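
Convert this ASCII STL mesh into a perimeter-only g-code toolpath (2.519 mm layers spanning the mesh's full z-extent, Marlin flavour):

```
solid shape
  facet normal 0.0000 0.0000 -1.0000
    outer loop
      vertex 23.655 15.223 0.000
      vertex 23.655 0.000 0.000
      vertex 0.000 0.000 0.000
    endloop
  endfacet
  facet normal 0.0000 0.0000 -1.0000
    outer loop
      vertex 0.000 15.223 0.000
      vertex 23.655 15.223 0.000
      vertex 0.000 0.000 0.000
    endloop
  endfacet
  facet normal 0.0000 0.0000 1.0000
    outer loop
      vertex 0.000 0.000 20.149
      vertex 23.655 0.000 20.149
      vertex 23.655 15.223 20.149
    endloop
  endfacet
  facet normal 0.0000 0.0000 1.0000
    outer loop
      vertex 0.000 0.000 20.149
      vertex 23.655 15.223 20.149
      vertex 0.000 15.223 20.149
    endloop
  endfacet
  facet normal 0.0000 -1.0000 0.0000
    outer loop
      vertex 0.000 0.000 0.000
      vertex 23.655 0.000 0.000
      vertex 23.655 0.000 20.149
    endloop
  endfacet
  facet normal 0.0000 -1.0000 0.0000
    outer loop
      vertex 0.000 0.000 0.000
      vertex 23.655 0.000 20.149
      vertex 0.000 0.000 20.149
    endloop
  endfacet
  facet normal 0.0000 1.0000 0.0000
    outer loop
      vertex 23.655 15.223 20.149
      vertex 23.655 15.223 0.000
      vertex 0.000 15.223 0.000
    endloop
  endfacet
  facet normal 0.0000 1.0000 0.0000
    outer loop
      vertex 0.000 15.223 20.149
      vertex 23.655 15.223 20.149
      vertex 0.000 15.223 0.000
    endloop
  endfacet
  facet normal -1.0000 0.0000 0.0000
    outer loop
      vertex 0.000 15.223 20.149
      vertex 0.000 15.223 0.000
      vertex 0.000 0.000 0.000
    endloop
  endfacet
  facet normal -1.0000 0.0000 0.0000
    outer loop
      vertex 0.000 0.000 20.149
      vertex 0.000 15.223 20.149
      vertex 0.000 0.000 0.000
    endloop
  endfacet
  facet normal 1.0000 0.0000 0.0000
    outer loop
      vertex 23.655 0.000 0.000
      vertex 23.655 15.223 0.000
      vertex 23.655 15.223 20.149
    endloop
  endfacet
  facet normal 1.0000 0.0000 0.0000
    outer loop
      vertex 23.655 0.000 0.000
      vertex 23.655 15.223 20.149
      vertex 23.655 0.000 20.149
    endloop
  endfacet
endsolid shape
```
; perimeter-only toolpath
G21 ; units = mm
G90 ; absolute positioning
G28 ; home
; layer 1
G0 Z2.519
G0 X0.000 Y0.000
G1 X23.655 Y0.000
G1 X23.655 Y15.223
G1 X0.000 Y15.223
G1 X0.000 Y0.000
; layer 2
G0 Z5.037
G0 X0.000 Y0.000
G1 X23.655 Y0.000
G1 X23.655 Y15.223
G1 X0.000 Y15.223
G1 X0.000 Y0.000
; layer 3
G0 Z7.556
G0 X0.000 Y0.000
G1 X23.655 Y0.000
G1 X23.655 Y15.223
G1 X0.000 Y15.223
G1 X0.000 Y0.000
; layer 4
G0 Z10.075
G0 X0.000 Y0.000
G1 X23.655 Y0.000
G1 X23.655 Y15.223
G1 X0.000 Y15.223
G1 X0.000 Y0.000
; layer 5
G0 Z12.593
G0 X0.000 Y0.000
G1 X23.655 Y0.000
G1 X23.655 Y15.223
G1 X0.000 Y15.223
G1 X0.000 Y0.000
; layer 6
G0 Z15.112
G0 X0.000 Y0.000
G1 X23.655 Y0.000
G1 X23.655 Y15.223
G1 X0.000 Y15.223
G1 X0.000 Y0.000
; layer 7
G0 Z17.630
G0 X0.000 Y0.000
G1 X23.655 Y0.000
G1 X23.655 Y15.223
G1 X0.000 Y15.223
G1 X0.000 Y0.000
; layer 8
G0 Z20.149
G0 X0.000 Y0.000
G1 X23.655 Y0.000
G1 X23.655 Y15.223
G1 X0.000 Y15.223
G1 X0.000 Y0.000
M2 ; end

The solid is a rectangular box, roughly 23.7 × 15.2 mm footprint and 20.1 mm tall. Slicing at Δz = 2.519 mm — 8 equal slices spanning the solid's height, so layer i sits at z = i·h/8 — gives 8 non-empty perimeters. Each is a 4-segment closed polygon; G0 lifts to the layer z and rapids to the start vertex, then G1 traces the edges.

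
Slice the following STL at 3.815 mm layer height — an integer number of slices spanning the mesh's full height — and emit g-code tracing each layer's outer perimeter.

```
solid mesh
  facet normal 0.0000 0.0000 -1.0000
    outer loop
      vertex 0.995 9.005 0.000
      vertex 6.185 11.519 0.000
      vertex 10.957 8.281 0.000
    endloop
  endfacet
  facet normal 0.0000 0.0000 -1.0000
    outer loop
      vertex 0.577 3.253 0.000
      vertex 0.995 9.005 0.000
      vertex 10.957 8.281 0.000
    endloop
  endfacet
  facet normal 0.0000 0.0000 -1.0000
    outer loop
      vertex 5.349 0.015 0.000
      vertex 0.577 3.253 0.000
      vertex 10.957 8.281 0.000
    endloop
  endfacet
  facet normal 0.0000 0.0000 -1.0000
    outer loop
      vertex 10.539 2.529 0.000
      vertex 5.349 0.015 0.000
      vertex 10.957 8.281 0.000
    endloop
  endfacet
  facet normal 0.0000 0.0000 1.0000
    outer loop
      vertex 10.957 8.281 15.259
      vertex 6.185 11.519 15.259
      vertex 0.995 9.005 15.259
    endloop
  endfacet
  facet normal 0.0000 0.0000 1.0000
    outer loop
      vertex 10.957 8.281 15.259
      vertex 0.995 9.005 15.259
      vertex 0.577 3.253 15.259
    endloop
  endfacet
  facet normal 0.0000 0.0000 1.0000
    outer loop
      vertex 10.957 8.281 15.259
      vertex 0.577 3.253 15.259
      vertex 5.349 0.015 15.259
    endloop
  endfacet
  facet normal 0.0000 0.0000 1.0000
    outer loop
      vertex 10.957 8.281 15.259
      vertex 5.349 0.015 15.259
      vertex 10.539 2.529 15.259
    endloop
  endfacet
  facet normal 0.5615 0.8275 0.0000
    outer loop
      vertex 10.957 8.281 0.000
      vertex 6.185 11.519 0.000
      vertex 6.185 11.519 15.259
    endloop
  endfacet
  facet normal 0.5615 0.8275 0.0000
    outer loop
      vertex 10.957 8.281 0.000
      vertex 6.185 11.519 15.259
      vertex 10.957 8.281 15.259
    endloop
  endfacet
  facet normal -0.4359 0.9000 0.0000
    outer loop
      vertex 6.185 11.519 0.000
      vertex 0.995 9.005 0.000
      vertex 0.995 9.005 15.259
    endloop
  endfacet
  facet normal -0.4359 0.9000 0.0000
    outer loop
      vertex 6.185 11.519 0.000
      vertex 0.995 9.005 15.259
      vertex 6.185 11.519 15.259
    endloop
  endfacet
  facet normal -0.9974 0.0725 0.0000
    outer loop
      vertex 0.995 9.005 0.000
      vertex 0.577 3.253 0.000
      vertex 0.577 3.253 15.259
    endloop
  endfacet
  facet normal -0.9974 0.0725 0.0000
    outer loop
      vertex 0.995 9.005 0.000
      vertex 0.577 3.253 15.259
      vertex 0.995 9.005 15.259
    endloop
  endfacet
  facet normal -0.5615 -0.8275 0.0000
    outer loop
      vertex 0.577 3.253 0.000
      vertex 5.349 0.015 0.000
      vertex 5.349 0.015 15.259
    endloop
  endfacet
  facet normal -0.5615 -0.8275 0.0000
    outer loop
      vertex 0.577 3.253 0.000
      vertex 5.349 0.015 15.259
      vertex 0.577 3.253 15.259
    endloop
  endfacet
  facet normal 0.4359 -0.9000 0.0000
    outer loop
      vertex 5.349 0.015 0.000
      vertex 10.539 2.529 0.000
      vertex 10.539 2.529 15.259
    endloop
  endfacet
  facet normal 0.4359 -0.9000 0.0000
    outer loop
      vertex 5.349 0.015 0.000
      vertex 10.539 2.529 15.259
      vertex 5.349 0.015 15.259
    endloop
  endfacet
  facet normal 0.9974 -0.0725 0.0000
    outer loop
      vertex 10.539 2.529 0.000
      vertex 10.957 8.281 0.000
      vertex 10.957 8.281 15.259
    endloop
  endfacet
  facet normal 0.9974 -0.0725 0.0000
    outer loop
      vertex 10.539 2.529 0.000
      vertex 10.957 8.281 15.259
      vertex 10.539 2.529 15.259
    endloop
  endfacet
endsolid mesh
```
; perimeter-only toolpath
G21 ; units = mm
G90 ; absolute positioning
G28 ; home
; layer 1
G0 Z3.815
G0 X10.957 Y8.281
G1 X6.185 Y11.519
G1 X0.995 Y9.005
G1 X0.577 Y3.253
G1 X5.349 Y0.015
G1 X10.539 Y2.529
G1 X10.957 Y8.281
; layer 2
G0 Z7.630
G0 X10.957 Y8.281
G1 X6.185 Y11.519
G1 X0.995 Y9.005
G1 X0.577 Y3.253
G1 X5.349 Y0.015
G1 X10.539 Y2.529
G1 X10.957 Y8.281
; layer 3
G0 Z11.444
G0 X10.957 Y8.281
G1 X6.185 Y11.519
G1 X0.995 Y9.005
G1 X0.577 Y3.253
G1 X5.349 Y0.015
G1 X10.539 Y2.529
G1 X10.957 Y8.281
; layer 4
G0 Z15.259
G0 X10.957 Y8.281
G1 X6.185 Y11.519
G1 X0.995 Y9.005
G1 X0.577 Y3.253
G1 X5.349 Y0.015
G1 X10.539 Y2.529
G1 X10.957 Y8.281
M2 ; end

The solid is a regular 6-sided prism (a cylinder approximated with 6 flat sides), circumscribed radius ≈ 5.77 mm, height ≈ 15.3 mm. Slicing at Δz = 3.815 mm — 4 equal slices spanning the solid's height, so layer i sits at z = i·h/4 — gives 4 non-empty perimeters. Each is a 6-segment closed polygon; G0 lifts to the layer z and rapids to the start vertex, then G1 traces the edges.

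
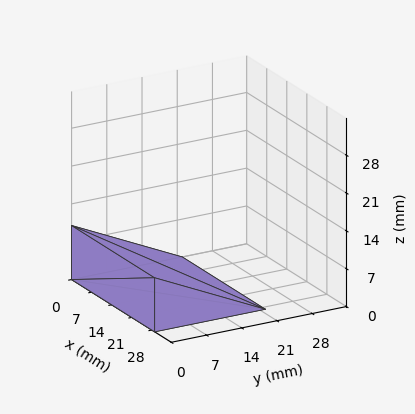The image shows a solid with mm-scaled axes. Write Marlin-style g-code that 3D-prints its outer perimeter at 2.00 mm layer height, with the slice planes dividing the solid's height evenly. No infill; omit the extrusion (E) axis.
Reading the render: the shape is a wedge (ramp): 29 × 22 mm base, rising to 10 mm along the y=0 edge and sloping linearly to z=0 at y=22 (dimensions read to the nearest mm from the axis ticks). For the g-code, the solid's height is divided into equal slices at the stated Δz and each level perimeter traced with G1 moves after a G0 lift.

; perimeter-only toolpath
G21 ; units = mm
G90 ; absolute positioning
G28 ; home
; layer 1
G0 Z2.00
G0 X0.00 Y0.00
G1 X29.00 Y0.00
G1 X29.00 Y17.60
G1 X0.00 Y17.60
G1 X0.00 Y0.00
; layer 2
G0 Z4.00
G0 X0.00 Y0.00
G1 X29.00 Y0.00
G1 X29.00 Y13.20
G1 X0.00 Y13.20
G1 X0.00 Y0.00
; layer 3
G0 Z6.00
G0 X0.00 Y0.00
G1 X29.00 Y0.00
G1 X29.00 Y8.80
G1 X0.00 Y8.80
G1 X0.00 Y0.00
; layer 4
G0 Z8.00
G0 X0.00 Y0.00
G1 X29.00 Y0.00
G1 X29.00 Y4.40
G1 X0.00 Y4.40
G1 X0.00 Y0.00
M2 ; end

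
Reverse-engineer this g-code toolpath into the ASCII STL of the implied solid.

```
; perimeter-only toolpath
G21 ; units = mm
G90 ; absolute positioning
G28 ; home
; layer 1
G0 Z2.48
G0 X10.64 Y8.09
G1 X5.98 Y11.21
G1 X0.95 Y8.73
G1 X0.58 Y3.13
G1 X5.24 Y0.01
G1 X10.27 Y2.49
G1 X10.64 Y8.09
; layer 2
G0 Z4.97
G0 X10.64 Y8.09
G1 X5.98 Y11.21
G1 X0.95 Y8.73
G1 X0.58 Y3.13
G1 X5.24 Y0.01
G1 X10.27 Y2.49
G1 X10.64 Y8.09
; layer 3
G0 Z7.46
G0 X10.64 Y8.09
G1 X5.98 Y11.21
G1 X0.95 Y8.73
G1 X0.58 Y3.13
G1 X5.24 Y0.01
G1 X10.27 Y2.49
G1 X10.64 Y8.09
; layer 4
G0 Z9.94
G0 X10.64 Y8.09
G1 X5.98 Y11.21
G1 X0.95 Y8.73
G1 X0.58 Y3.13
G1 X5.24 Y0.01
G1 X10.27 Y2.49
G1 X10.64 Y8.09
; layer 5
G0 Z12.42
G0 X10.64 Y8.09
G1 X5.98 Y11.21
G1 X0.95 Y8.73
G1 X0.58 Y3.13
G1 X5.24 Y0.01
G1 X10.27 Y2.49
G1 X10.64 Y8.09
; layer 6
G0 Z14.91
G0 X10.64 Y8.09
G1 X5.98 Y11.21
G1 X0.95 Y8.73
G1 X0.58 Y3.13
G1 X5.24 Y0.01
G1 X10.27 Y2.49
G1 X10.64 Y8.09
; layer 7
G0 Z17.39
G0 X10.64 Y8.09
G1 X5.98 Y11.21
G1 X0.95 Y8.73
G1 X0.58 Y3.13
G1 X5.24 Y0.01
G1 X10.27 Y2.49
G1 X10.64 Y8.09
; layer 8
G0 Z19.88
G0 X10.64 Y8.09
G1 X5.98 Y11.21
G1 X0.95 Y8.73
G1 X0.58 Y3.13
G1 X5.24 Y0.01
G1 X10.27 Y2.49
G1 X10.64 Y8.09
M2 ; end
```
solid part
  facet normal 0.0000 0.0000 -1.0000
    outer loop
      vertex 0.95 8.73 0.00
      vertex 5.98 11.21 0.00
      vertex 10.64 8.09 0.00
    endloop
  endfacet
  facet normal 0.0000 0.0000 -1.0000
    outer loop
      vertex 0.58 3.13 0.00
      vertex 0.95 8.73 0.00
      vertex 10.64 8.09 0.00
    endloop
  endfacet
  facet normal 0.0000 0.0000 -1.0000
    outer loop
      vertex 5.24 0.01 0.00
      vertex 0.58 3.13 0.00
      vertex 10.64 8.09 0.00
    endloop
  endfacet
  facet normal 0.0000 0.0000 -1.0000
    outer loop
      vertex 10.27 2.49 0.00
      vertex 5.24 0.01 0.00
      vertex 10.64 8.09 0.00
    endloop
  endfacet
  facet normal 0.0000 0.0000 1.0000
    outer loop
      vertex 10.64 8.09 19.88
      vertex 5.98 11.21 19.88
      vertex 0.95 8.73 19.88
    endloop
  endfacet
  facet normal 0.0000 0.0000 1.0000
    outer loop
      vertex 10.64 8.09 19.88
      vertex 0.95 8.73 19.88
      vertex 0.58 3.13 19.88
    endloop
  endfacet
  facet normal 0.0000 0.0000 1.0000
    outer loop
      vertex 10.64 8.09 19.88
      vertex 0.58 3.13 19.88
      vertex 5.24 0.01 19.88
    endloop
  endfacet
  facet normal 0.0000 0.0000 1.0000
    outer loop
      vertex 10.64 8.09 19.88
      vertex 5.24 0.01 19.88
      vertex 10.27 2.49 19.88
    endloop
  endfacet
  facet normal 0.5563 0.8310 0.0000
    outer loop
      vertex 10.64 8.09 0.00
      vertex 5.98 11.21 0.00
      vertex 5.98 11.21 19.88
    endloop
  endfacet
  facet normal 0.5563 0.8310 0.0000
    outer loop
      vertex 10.64 8.09 0.00
      vertex 5.98 11.21 19.88
      vertex 10.64 8.09 19.88
    endloop
  endfacet
  facet normal -0.4422 0.8969 0.0000
    outer loop
      vertex 5.98 11.21 0.00
      vertex 0.95 8.73 0.00
      vertex 0.95 8.73 19.88
    endloop
  endfacet
  facet normal -0.4422 0.8969 0.0000
    outer loop
      vertex 5.98 11.21 0.00
      vertex 0.95 8.73 19.88
      vertex 5.98 11.21 19.88
    endloop
  endfacet
  facet normal -0.9978 0.0659 0.0000
    outer loop
      vertex 0.95 8.73 0.00
      vertex 0.58 3.13 0.00
      vertex 0.58 3.13 19.88
    endloop
  endfacet
  facet normal -0.9978 0.0659 0.0000
    outer loop
      vertex 0.95 8.73 0.00
      vertex 0.58 3.13 19.88
      vertex 0.95 8.73 19.88
    endloop
  endfacet
  facet normal -0.5563 -0.8310 0.0000
    outer loop
      vertex 0.58 3.13 0.00
      vertex 5.24 0.01 0.00
      vertex 5.24 0.01 19.88
    endloop
  endfacet
  facet normal -0.5563 -0.8310 0.0000
    outer loop
      vertex 0.58 3.13 0.00
      vertex 5.24 0.01 19.88
      vertex 0.58 3.13 19.88
    endloop
  endfacet
  facet normal 0.4422 -0.8969 0.0000
    outer loop
      vertex 5.24 0.01 0.00
      vertex 10.27 2.49 0.00
      vertex 10.27 2.49 19.88
    endloop
  endfacet
  facet normal 0.4422 -0.8969 0.0000
    outer loop
      vertex 5.24 0.01 0.00
      vertex 10.27 2.49 19.88
      vertex 5.24 0.01 19.88
    endloop
  endfacet
  facet normal 0.9978 -0.0659 0.0000
    outer loop
      vertex 10.27 2.49 0.00
      vertex 10.64 8.09 0.00
      vertex 10.64 8.09 19.88
    endloop
  endfacet
  facet normal 0.9978 -0.0659 0.0000
    outer loop
      vertex 10.27 2.49 0.00
      vertex 10.64 8.09 19.88
      vertex 10.27 2.49 19.88
    endloop
  endfacet
endsolid part

The G0 Z moves step by Δz≈2.48 mm. Every layer's G1 loop is the same polygon, so the solid is a straight extrusion of it from z=0 to z≈19.9. Closing with flat bottom and top caps and triangulating gives 20 facets — a regular 6-sided prism (a cylinder approximated with 6 flat sides), circumscribed radius ≈ 5.61 mm, height ≈ 19.9 mm.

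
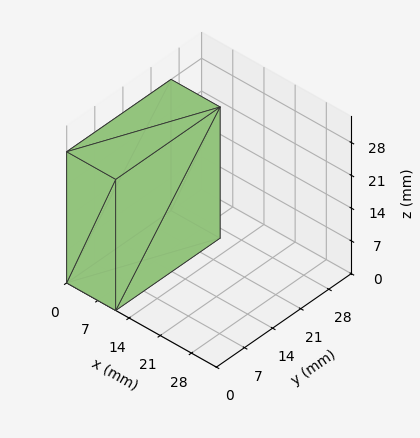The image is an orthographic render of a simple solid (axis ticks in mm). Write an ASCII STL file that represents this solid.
Reading the render: the shape is a rectangular box, roughly 11 × 26 mm footprint and 28 mm tall (dimensions read to the nearest mm from the axis ticks). For the STL, each face is triangulated and given an outward normal.

solid part
  facet normal 0.0000 0.0000 -1.0000
    outer loop
      vertex 11.000 26.000 0.000
      vertex 11.000 0.000 0.000
      vertex 0.000 0.000 0.000
    endloop
  endfacet
  facet normal 0.0000 0.0000 -1.0000
    outer loop
      vertex 0.000 26.000 0.000
      vertex 11.000 26.000 0.000
      vertex 0.000 0.000 0.000
    endloop
  endfacet
  facet normal 0.0000 0.0000 1.0000
    outer loop
      vertex 0.000 0.000 28.000
      vertex 11.000 0.000 28.000
      vertex 11.000 26.000 28.000
    endloop
  endfacet
  facet normal 0.0000 0.0000 1.0000
    outer loop
      vertex 0.000 0.000 28.000
      vertex 11.000 26.000 28.000
      vertex 0.000 26.000 28.000
    endloop
  endfacet
  facet normal 0.0000 -1.0000 0.0000
    outer loop
      vertex 0.000 0.000 0.000
      vertex 11.000 0.000 0.000
      vertex 11.000 0.000 28.000
    endloop
  endfacet
  facet normal 0.0000 -1.0000 0.0000
    outer loop
      vertex 0.000 0.000 0.000
      vertex 11.000 0.000 28.000
      vertex 0.000 0.000 28.000
    endloop
  endfacet
  facet normal 0.0000 1.0000 0.0000
    outer loop
      vertex 11.000 26.000 28.000
      vertex 11.000 26.000 0.000
      vertex 0.000 26.000 0.000
    endloop
  endfacet
  facet normal 0.0000 1.0000 0.0000
    outer loop
      vertex 0.000 26.000 28.000
      vertex 11.000 26.000 28.000
      vertex 0.000 26.000 0.000
    endloop
  endfacet
  facet normal -1.0000 0.0000 0.0000
    outer loop
      vertex 0.000 26.000 28.000
      vertex 0.000 26.000 0.000
      vertex 0.000 0.000 0.000
    endloop
  endfacet
  facet normal -1.0000 0.0000 0.0000
    outer loop
      vertex 0.000 0.000 28.000
      vertex 0.000 26.000 28.000
      vertex 0.000 0.000 0.000
    endloop
  endfacet
  facet normal 1.0000 0.0000 0.0000
    outer loop
      vertex 11.000 0.000 0.000
      vertex 11.000 26.000 0.000
      vertex 11.000 26.000 28.000
    endloop
  endfacet
  facet normal 1.0000 0.0000 0.0000
    outer loop
      vertex 11.000 0.000 0.000
      vertex 11.000 26.000 28.000
      vertex 11.000 0.000 28.000
    endloop
  endfacet
endsolid part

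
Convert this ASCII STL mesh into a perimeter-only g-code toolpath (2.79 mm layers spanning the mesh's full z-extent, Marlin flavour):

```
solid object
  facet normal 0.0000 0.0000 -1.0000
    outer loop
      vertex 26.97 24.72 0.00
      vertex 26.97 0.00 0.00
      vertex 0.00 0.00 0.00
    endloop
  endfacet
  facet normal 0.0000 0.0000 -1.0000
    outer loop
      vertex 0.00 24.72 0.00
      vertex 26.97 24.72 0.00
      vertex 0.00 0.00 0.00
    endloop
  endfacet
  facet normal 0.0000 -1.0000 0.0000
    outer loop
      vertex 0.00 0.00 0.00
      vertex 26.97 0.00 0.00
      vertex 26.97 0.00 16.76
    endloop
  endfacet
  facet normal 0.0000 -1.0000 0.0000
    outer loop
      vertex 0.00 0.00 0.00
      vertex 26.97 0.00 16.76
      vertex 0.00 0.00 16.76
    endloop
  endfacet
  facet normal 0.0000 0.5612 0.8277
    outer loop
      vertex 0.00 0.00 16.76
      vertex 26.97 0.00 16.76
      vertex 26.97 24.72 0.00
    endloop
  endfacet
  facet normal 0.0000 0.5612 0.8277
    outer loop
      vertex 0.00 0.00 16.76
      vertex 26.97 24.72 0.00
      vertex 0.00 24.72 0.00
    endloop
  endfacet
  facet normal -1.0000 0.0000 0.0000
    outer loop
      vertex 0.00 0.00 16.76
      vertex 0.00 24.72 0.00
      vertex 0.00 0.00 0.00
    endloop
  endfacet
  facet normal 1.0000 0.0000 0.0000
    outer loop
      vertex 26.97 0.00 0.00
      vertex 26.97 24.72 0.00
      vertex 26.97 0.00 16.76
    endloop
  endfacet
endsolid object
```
; perimeter-only toolpath
G21 ; units = mm
G90 ; absolute positioning
G28 ; home
; layer 1
G0 Z2.79
G0 X0.00 Y0.00
G1 X26.97 Y0.00
G1 X26.97 Y20.60
G1 X0.00 Y20.60
G1 X0.00 Y0.00
; layer 2
G0 Z5.59
G0 X0.00 Y0.00
G1 X26.97 Y0.00
G1 X26.97 Y16.48
G1 X0.00 Y16.48
G1 X0.00 Y0.00
; layer 3
G0 Z8.38
G0 X0.00 Y0.00
G1 X26.97 Y0.00
G1 X26.97 Y12.36
G1 X0.00 Y12.36
G1 X0.00 Y0.00
; layer 4
G0 Z11.17
G0 X0.00 Y0.00
G1 X26.97 Y0.00
G1 X26.97 Y8.24
G1 X0.00 Y8.24
G1 X0.00 Y0.00
; layer 5
G0 Z13.97
G0 X0.00 Y0.00
G1 X26.97 Y0.00
G1 X26.97 Y4.12
G1 X0.00 Y4.12
G1 X0.00 Y0.00
M2 ; end

The solid is a wedge (ramp): 27 × 24.7 mm base, rising to 16.8 mm along the y=0 edge and sloping linearly to z=0 at y=24.7. Slicing at Δz = 2.79 mm — 6 equal slices spanning the solid's height, so layer i sits at z = i·h/6 — gives 5 non-empty perimeters. Each is a 4-segment closed polygon; G0 lifts to the layer z and rapids to the start vertex, then G1 traces the edges. The cross-section shrinks linearly with z (the slice at the apex is degenerate and omitted).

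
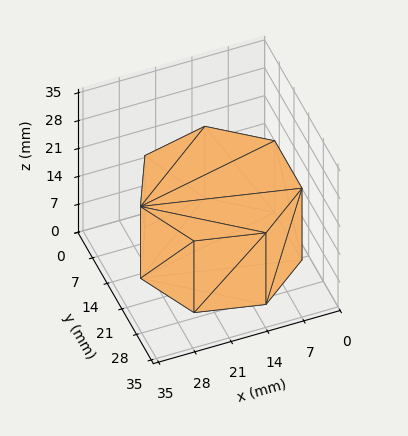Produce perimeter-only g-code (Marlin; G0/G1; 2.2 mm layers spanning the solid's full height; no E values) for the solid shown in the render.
Reading the render: the shape is a regular 7-sided prism (a cylinder approximated with 7 flat sides), circumscribed radius ≈ 15 mm, height ≈ 18 mm (dimensions read to the nearest mm from the axis ticks). For the g-code, the solid's height is divided into equal slices at the stated Δz and each level perimeter traced with G1 moves after a G0 lift.

; perimeter-only toolpath
G21 ; units = mm
G90 ; absolute positioning
G28 ; home
; layer 1
G0 Z2.2
G0 X30.0 Y15.0
G1 X24.4 Y26.7
G1 X11.7 Y29.6
G1 X1.5 Y21.5
G1 X1.5 Y8.5
G1 X11.7 Y0.4
G1 X24.4 Y3.3
G1 X30.0 Y15.0
; layer 2
G0 Z4.5
G0 X30.0 Y15.0
G1 X24.4 Y26.7
G1 X11.7 Y29.6
G1 X1.5 Y21.5
G1 X1.5 Y8.5
G1 X11.7 Y0.4
G1 X24.4 Y3.3
G1 X30.0 Y15.0
; layer 3
G0 Z6.8
G0 X30.0 Y15.0
G1 X24.4 Y26.7
G1 X11.7 Y29.6
G1 X1.5 Y21.5
G1 X1.5 Y8.5
G1 X11.7 Y0.4
G1 X24.4 Y3.3
G1 X30.0 Y15.0
; layer 4
G0 Z9.0
G0 X30.0 Y15.0
G1 X24.4 Y26.7
G1 X11.7 Y29.6
G1 X1.5 Y21.5
G1 X1.5 Y8.5
G1 X11.7 Y0.4
G1 X24.4 Y3.3
G1 X30.0 Y15.0
; layer 5
G0 Z11.2
G0 X30.0 Y15.0
G1 X24.4 Y26.7
G1 X11.7 Y29.6
G1 X1.5 Y21.5
G1 X1.5 Y8.5
G1 X11.7 Y0.4
G1 X24.4 Y3.3
G1 X30.0 Y15.0
; layer 6
G0 Z13.5
G0 X30.0 Y15.0
G1 X24.4 Y26.7
G1 X11.7 Y29.6
G1 X1.5 Y21.5
G1 X1.5 Y8.5
G1 X11.7 Y0.4
G1 X24.4 Y3.3
G1 X30.0 Y15.0
; layer 7
G0 Z15.8
G0 X30.0 Y15.0
G1 X24.4 Y26.7
G1 X11.7 Y29.6
G1 X1.5 Y21.5
G1 X1.5 Y8.5
G1 X11.7 Y0.4
G1 X24.4 Y3.3
G1 X30.0 Y15.0
; layer 8
G0 Z18.0
G0 X30.0 Y15.0
G1 X24.4 Y26.7
G1 X11.7 Y29.6
G1 X1.5 Y21.5
G1 X1.5 Y8.5
G1 X11.7 Y0.4
G1 X24.4 Y3.3
G1 X30.0 Y15.0
M2 ; end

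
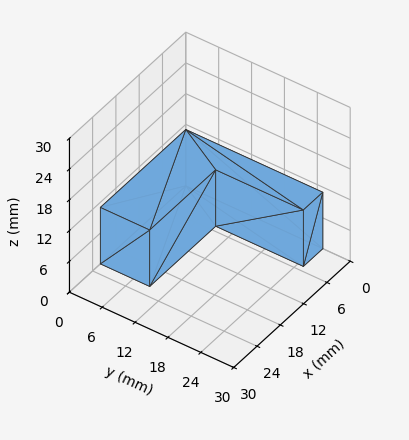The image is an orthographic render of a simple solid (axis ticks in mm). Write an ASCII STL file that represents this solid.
Reading the render: the shape is an L-shaped prism: outer 22 × 25 mm, arm thicknesses ≈ 9 mm (horizontal) and 5 mm (vertical), extruded 11 mm in z (dimensions read to the nearest mm from the axis ticks). For the STL, each face is triangulated and given an outward normal.

solid part
  facet normal 0.0000 0.0000 -1.0000
    outer loop
      vertex 22.00 9.00 0.00
      vertex 22.00 0.00 0.00
      vertex 0.00 0.00 0.00
    endloop
  endfacet
  facet normal 0.0000 0.0000 -1.0000
    outer loop
      vertex 5.00 9.00 0.00
      vertex 22.00 9.00 0.00
      vertex 0.00 0.00 0.00
    endloop
  endfacet
  facet normal 0.0000 0.0000 -1.0000
    outer loop
      vertex 5.00 25.00 0.00
      vertex 5.00 9.00 0.00
      vertex 0.00 0.00 0.00
    endloop
  endfacet
  facet normal 0.0000 0.0000 -1.0000
    outer loop
      vertex 0.00 25.00 0.00
      vertex 5.00 25.00 0.00
      vertex 0.00 0.00 0.00
    endloop
  endfacet
  facet normal 0.0000 0.0000 1.0000
    outer loop
      vertex 0.00 0.00 11.00
      vertex 22.00 0.00 11.00
      vertex 22.00 9.00 11.00
    endloop
  endfacet
  facet normal 0.0000 0.0000 1.0000
    outer loop
      vertex 0.00 0.00 11.00
      vertex 22.00 9.00 11.00
      vertex 5.00 9.00 11.00
    endloop
  endfacet
  facet normal 0.0000 0.0000 1.0000
    outer loop
      vertex 0.00 0.00 11.00
      vertex 5.00 9.00 11.00
      vertex 5.00 25.00 11.00
    endloop
  endfacet
  facet normal 0.0000 0.0000 1.0000
    outer loop
      vertex 0.00 0.00 11.00
      vertex 5.00 25.00 11.00
      vertex 0.00 25.00 11.00
    endloop
  endfacet
  facet normal 0.0000 -1.0000 0.0000
    outer loop
      vertex 0.00 0.00 0.00
      vertex 22.00 0.00 0.00
      vertex 22.00 0.00 11.00
    endloop
  endfacet
  facet normal 0.0000 -1.0000 0.0000
    outer loop
      vertex 0.00 0.00 0.00
      vertex 22.00 0.00 11.00
      vertex 0.00 0.00 11.00
    endloop
  endfacet
  facet normal 1.0000 0.0000 0.0000
    outer loop
      vertex 22.00 0.00 0.00
      vertex 22.00 9.00 0.00
      vertex 22.00 9.00 11.00
    endloop
  endfacet
  facet normal 1.0000 0.0000 0.0000
    outer loop
      vertex 22.00 0.00 0.00
      vertex 22.00 9.00 11.00
      vertex 22.00 0.00 11.00
    endloop
  endfacet
  facet normal 0.0000 1.0000 0.0000
    outer loop
      vertex 22.00 9.00 0.00
      vertex 5.00 9.00 0.00
      vertex 5.00 9.00 11.00
    endloop
  endfacet
  facet normal 0.0000 1.0000 0.0000
    outer loop
      vertex 22.00 9.00 0.00
      vertex 5.00 9.00 11.00
      vertex 22.00 9.00 11.00
    endloop
  endfacet
  facet normal 1.0000 0.0000 0.0000
    outer loop
      vertex 5.00 9.00 0.00
      vertex 5.00 25.00 0.00
      vertex 5.00 25.00 11.00
    endloop
  endfacet
  facet normal 1.0000 0.0000 0.0000
    outer loop
      vertex 5.00 9.00 0.00
      vertex 5.00 25.00 11.00
      vertex 5.00 9.00 11.00
    endloop
  endfacet
  facet normal 0.0000 1.0000 0.0000
    outer loop
      vertex 5.00 25.00 0.00
      vertex 0.00 25.00 0.00
      vertex 0.00 25.00 11.00
    endloop
  endfacet
  facet normal 0.0000 1.0000 0.0000
    outer loop
      vertex 5.00 25.00 0.00
      vertex 0.00 25.00 11.00
      vertex 5.00 25.00 11.00
    endloop
  endfacet
  facet normal -1.0000 0.0000 0.0000
    outer loop
      vertex 0.00 25.00 0.00
      vertex 0.00 0.00 0.00
      vertex 0.00 0.00 11.00
    endloop
  endfacet
  facet normal -1.0000 0.0000 0.0000
    outer loop
      vertex 0.00 25.00 0.00
      vertex 0.00 0.00 11.00
      vertex 0.00 25.00 11.00
    endloop
  endfacet
endsolid part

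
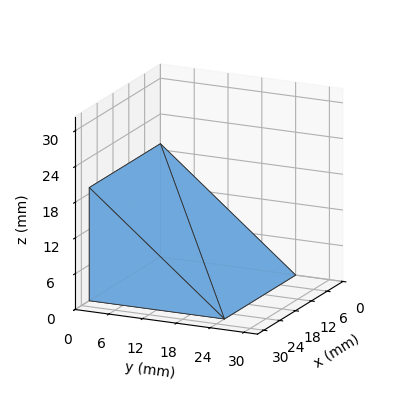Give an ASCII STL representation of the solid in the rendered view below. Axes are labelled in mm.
Reading the render: the shape is a wedge (ramp): 27 × 24 mm base, rising to 19 mm along the y=0 edge and sloping linearly to z=0 at y=24 (dimensions read to the nearest mm from the axis ticks). For the STL, each face is triangulated and given an outward normal.

solid part
  facet normal 0.0000 0.0000 -1.0000
    outer loop
      vertex 27.00 24.00 0.00
      vertex 27.00 0.00 0.00
      vertex 0.00 0.00 0.00
    endloop
  endfacet
  facet normal 0.0000 0.0000 -1.0000
    outer loop
      vertex 0.00 24.00 0.00
      vertex 27.00 24.00 0.00
      vertex 0.00 0.00 0.00
    endloop
  endfacet
  facet normal 0.0000 -1.0000 0.0000
    outer loop
      vertex 0.00 0.00 0.00
      vertex 27.00 0.00 0.00
      vertex 27.00 0.00 19.00
    endloop
  endfacet
  facet normal 0.0000 -1.0000 0.0000
    outer loop
      vertex 0.00 0.00 0.00
      vertex 27.00 0.00 19.00
      vertex 0.00 0.00 19.00
    endloop
  endfacet
  facet normal 0.0000 0.6207 0.7840
    outer loop
      vertex 0.00 0.00 19.00
      vertex 27.00 0.00 19.00
      vertex 27.00 24.00 0.00
    endloop
  endfacet
  facet normal 0.0000 0.6207 0.7840
    outer loop
      vertex 0.00 0.00 19.00
      vertex 27.00 24.00 0.00
      vertex 0.00 24.00 0.00
    endloop
  endfacet
  facet normal -1.0000 0.0000 0.0000
    outer loop
      vertex 0.00 0.00 19.00
      vertex 0.00 24.00 0.00
      vertex 0.00 0.00 0.00
    endloop
  endfacet
  facet normal 1.0000 0.0000 0.0000
    outer loop
      vertex 27.00 0.00 0.00
      vertex 27.00 24.00 0.00
      vertex 27.00 0.00 19.00
    endloop
  endfacet
endsolid part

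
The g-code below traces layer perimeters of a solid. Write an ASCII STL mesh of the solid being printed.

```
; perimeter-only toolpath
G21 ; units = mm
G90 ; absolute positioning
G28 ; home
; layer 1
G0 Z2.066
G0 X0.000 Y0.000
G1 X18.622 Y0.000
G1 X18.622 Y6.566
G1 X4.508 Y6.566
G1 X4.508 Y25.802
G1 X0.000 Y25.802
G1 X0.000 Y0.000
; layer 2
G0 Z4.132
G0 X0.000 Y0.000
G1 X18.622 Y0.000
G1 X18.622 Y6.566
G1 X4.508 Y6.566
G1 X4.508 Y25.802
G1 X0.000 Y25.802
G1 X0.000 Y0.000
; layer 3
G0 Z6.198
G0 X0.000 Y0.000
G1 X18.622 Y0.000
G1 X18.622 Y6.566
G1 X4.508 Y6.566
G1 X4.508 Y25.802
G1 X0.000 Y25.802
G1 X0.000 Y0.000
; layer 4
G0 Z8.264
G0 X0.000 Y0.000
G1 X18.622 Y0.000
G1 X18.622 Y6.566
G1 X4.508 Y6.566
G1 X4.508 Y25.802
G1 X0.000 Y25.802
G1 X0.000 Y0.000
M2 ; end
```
solid part
  facet normal 0.0000 0.0000 -1.0000
    outer loop
      vertex 18.622 6.566 0.000
      vertex 18.622 0.000 0.000
      vertex 0.000 0.000 0.000
    endloop
  endfacet
  facet normal 0.0000 0.0000 -1.0000
    outer loop
      vertex 4.508 6.566 0.000
      vertex 18.622 6.566 0.000
      vertex 0.000 0.000 0.000
    endloop
  endfacet
  facet normal 0.0000 0.0000 -1.0000
    outer loop
      vertex 4.508 25.802 0.000
      vertex 4.508 6.566 0.000
      vertex 0.000 0.000 0.000
    endloop
  endfacet
  facet normal 0.0000 0.0000 -1.0000
    outer loop
      vertex 0.000 25.802 0.000
      vertex 4.508 25.802 0.000
      vertex 0.000 0.000 0.000
    endloop
  endfacet
  facet normal 0.0000 0.0000 1.0000
    outer loop
      vertex 0.000 0.000 8.264
      vertex 18.622 0.000 8.264
      vertex 18.622 6.566 8.264
    endloop
  endfacet
  facet normal 0.0000 0.0000 1.0000
    outer loop
      vertex 0.000 0.000 8.264
      vertex 18.622 6.566 8.264
      vertex 4.508 6.566 8.264
    endloop
  endfacet
  facet normal 0.0000 0.0000 1.0000
    outer loop
      vertex 0.000 0.000 8.264
      vertex 4.508 6.566 8.264
      vertex 4.508 25.802 8.264
    endloop
  endfacet
  facet normal 0.0000 0.0000 1.0000
    outer loop
      vertex 0.000 0.000 8.264
      vertex 4.508 25.802 8.264
      vertex 0.000 25.802 8.264
    endloop
  endfacet
  facet normal 0.0000 -1.0000 0.0000
    outer loop
      vertex 0.000 0.000 0.000
      vertex 18.622 0.000 0.000
      vertex 18.622 0.000 8.264
    endloop
  endfacet
  facet normal 0.0000 -1.0000 0.0000
    outer loop
      vertex 0.000 0.000 0.000
      vertex 18.622 0.000 8.264
      vertex 0.000 0.000 8.264
    endloop
  endfacet
  facet normal 1.0000 0.0000 0.0000
    outer loop
      vertex 18.622 0.000 0.000
      vertex 18.622 6.566 0.000
      vertex 18.622 6.566 8.264
    endloop
  endfacet
  facet normal 1.0000 0.0000 0.0000
    outer loop
      vertex 18.622 0.000 0.000
      vertex 18.622 6.566 8.264
      vertex 18.622 0.000 8.264
    endloop
  endfacet
  facet normal 0.0000 1.0000 0.0000
    outer loop
      vertex 18.622 6.566 0.000
      vertex 4.508 6.566 0.000
      vertex 4.508 6.566 8.264
    endloop
  endfacet
  facet normal 0.0000 1.0000 0.0000
    outer loop
      vertex 18.622 6.566 0.000
      vertex 4.508 6.566 8.264
      vertex 18.622 6.566 8.264
    endloop
  endfacet
  facet normal 1.0000 0.0000 0.0000
    outer loop
      vertex 4.508 6.566 0.000
      vertex 4.508 25.802 0.000
      vertex 4.508 25.802 8.264
    endloop
  endfacet
  facet normal 1.0000 0.0000 0.0000
    outer loop
      vertex 4.508 6.566 0.000
      vertex 4.508 25.802 8.264
      vertex 4.508 6.566 8.264
    endloop
  endfacet
  facet normal 0.0000 1.0000 0.0000
    outer loop
      vertex 4.508 25.802 0.000
      vertex 0.000 25.802 0.000
      vertex 0.000 25.802 8.264
    endloop
  endfacet
  facet normal 0.0000 1.0000 0.0000
    outer loop
      vertex 4.508 25.802 0.000
      vertex 0.000 25.802 8.264
      vertex 4.508 25.802 8.264
    endloop
  endfacet
  facet normal -1.0000 0.0000 0.0000
    outer loop
      vertex 0.000 25.802 0.000
      vertex 0.000 0.000 0.000
      vertex 0.000 0.000 8.264
    endloop
  endfacet
  facet normal -1.0000 0.0000 0.0000
    outer loop
      vertex 0.000 25.802 0.000
      vertex 0.000 0.000 8.264
      vertex 0.000 25.802 8.264
    endloop
  endfacet
endsolid part

The G0 Z moves step by Δz≈2.066 mm. Every layer's G1 loop is the same polygon, so the solid is a straight extrusion of it from z=0 to z≈8.26. Closing with flat bottom and top caps and triangulating gives 20 facets — an L-shaped prism: outer 18.6 × 25.8 mm, arm thicknesses ≈ 6.57 mm (horizontal) and 4.51 mm (vertical), extruded 8.26 mm in z.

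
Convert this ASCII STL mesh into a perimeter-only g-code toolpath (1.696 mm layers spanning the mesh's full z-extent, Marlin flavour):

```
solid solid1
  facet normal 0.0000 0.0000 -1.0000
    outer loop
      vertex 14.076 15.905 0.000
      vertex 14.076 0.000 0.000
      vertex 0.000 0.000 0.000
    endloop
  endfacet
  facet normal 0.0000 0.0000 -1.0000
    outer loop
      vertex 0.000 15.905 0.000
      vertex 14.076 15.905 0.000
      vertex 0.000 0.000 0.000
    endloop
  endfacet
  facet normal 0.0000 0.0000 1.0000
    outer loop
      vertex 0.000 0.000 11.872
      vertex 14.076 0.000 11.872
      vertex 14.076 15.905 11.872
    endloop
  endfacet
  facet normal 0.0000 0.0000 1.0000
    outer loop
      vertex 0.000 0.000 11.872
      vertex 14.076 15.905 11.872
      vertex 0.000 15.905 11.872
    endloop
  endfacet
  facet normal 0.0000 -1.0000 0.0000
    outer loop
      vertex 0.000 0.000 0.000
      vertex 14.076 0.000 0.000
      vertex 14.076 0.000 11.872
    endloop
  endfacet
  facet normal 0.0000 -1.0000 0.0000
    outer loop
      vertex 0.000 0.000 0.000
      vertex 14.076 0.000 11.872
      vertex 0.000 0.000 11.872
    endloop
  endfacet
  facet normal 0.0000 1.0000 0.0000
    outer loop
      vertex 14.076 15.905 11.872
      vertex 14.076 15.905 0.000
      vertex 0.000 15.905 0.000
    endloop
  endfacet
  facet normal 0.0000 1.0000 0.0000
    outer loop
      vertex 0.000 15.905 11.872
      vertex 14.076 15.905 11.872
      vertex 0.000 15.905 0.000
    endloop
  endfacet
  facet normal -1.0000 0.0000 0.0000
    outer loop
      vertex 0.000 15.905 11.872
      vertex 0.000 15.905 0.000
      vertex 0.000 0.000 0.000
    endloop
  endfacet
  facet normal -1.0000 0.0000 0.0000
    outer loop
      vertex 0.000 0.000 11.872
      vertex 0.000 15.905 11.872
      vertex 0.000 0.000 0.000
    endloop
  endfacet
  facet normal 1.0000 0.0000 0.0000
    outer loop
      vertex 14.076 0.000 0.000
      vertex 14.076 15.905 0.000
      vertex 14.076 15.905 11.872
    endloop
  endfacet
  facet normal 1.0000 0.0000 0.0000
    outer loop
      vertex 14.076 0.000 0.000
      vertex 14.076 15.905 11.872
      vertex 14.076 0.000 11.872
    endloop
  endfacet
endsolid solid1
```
; perimeter-only toolpath
G21 ; units = mm
G90 ; absolute positioning
G28 ; home
; layer 1
G0 Z1.696
G0 X0.000 Y0.000
G1 X14.076 Y0.000
G1 X14.076 Y15.905
G1 X0.000 Y15.905
G1 X0.000 Y0.000
; layer 2
G0 Z3.392
G0 X0.000 Y0.000
G1 X14.076 Y0.000
G1 X14.076 Y15.905
G1 X0.000 Y15.905
G1 X0.000 Y0.000
; layer 3
G0 Z5.088
G0 X0.000 Y0.000
G1 X14.076 Y0.000
G1 X14.076 Y15.905
G1 X0.000 Y15.905
G1 X0.000 Y0.000
; layer 4
G0 Z6.784
G0 X0.000 Y0.000
G1 X14.076 Y0.000
G1 X14.076 Y15.905
G1 X0.000 Y15.905
G1 X0.000 Y0.000
; layer 5
G0 Z8.480
G0 X0.000 Y0.000
G1 X14.076 Y0.000
G1 X14.076 Y15.905
G1 X0.000 Y15.905
G1 X0.000 Y0.000
; layer 6
G0 Z10.176
G0 X0.000 Y0.000
G1 X14.076 Y0.000
G1 X14.076 Y15.905
G1 X0.000 Y15.905
G1 X0.000 Y0.000
; layer 7
G0 Z11.872
G0 X0.000 Y0.000
G1 X14.076 Y0.000
G1 X14.076 Y15.905
G1 X0.000 Y15.905
G1 X0.000 Y0.000
M2 ; end

The solid is a rectangular box, roughly 14.1 × 15.9 mm footprint and 11.9 mm tall. Slicing at Δz = 1.696 mm — 7 equal slices spanning the solid's height, so layer i sits at z = i·h/7 — gives 7 non-empty perimeters. Each is a 4-segment closed polygon; G0 lifts to the layer z and rapids to the start vertex, then G1 traces the edges.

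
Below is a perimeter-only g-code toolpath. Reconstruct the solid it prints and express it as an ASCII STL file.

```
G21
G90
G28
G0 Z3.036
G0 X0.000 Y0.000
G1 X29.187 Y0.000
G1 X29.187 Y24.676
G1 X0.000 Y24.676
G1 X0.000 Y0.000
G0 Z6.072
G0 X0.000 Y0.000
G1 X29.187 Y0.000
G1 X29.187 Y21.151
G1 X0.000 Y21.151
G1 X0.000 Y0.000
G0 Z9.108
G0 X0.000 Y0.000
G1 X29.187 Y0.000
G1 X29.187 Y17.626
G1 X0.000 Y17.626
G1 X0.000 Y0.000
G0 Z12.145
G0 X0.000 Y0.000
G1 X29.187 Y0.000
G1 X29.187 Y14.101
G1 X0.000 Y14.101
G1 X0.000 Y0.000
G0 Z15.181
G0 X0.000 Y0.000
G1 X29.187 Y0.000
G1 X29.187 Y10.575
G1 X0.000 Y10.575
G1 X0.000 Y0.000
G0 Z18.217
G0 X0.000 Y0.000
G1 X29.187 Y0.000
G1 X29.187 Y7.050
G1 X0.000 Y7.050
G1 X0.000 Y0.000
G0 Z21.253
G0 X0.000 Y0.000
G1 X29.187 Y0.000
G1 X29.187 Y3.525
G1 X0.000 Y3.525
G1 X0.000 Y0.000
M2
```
solid part
  facet normal 0.0000 0.0000 -1.0000
    outer loop
      vertex 29.187 28.201 0.000
      vertex 29.187 0.000 0.000
      vertex 0.000 0.000 0.000
    endloop
  endfacet
  facet normal 0.0000 0.0000 -1.0000
    outer loop
      vertex 0.000 28.201 0.000
      vertex 29.187 28.201 0.000
      vertex 0.000 0.000 0.000
    endloop
  endfacet
  facet normal 0.0000 -1.0000 0.0000
    outer loop
      vertex 0.000 0.000 0.000
      vertex 29.187 0.000 0.000
      vertex 29.187 0.000 24.289
    endloop
  endfacet
  facet normal 0.0000 -1.0000 0.0000
    outer loop
      vertex 0.000 0.000 0.000
      vertex 29.187 0.000 24.289
      vertex 0.000 0.000 24.289
    endloop
  endfacet
  facet normal 0.0000 0.6526 0.7577
    outer loop
      vertex 0.000 0.000 24.289
      vertex 29.187 0.000 24.289
      vertex 29.187 28.201 0.000
    endloop
  endfacet
  facet normal 0.0000 0.6526 0.7577
    outer loop
      vertex 0.000 0.000 24.289
      vertex 29.187 28.201 0.000
      vertex 0.000 28.201 0.000
    endloop
  endfacet
  facet normal -1.0000 0.0000 0.0000
    outer loop
      vertex 0.000 0.000 24.289
      vertex 0.000 28.201 0.000
      vertex 0.000 0.000 0.000
    endloop
  endfacet
  facet normal 1.0000 0.0000 0.0000
    outer loop
      vertex 29.187 0.000 0.000
      vertex 29.187 28.201 0.000
      vertex 29.187 0.000 24.289
    endloop
  endfacet
endsolid part

The G0 Z moves step by Δz≈3.036 mm. The G1 loops shrink linearly with z, so the solid tapers from its base footprint up to z≈24.3. Closing with a flat bottom cap and the tapered top and triangulating gives 8 facets — a wedge (ramp): 29.2 × 28.2 mm base, rising to 24.3 mm along the y=0 edge and sloping linearly to z=0 at y=28.2.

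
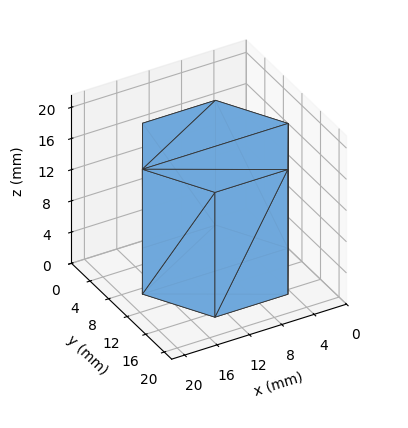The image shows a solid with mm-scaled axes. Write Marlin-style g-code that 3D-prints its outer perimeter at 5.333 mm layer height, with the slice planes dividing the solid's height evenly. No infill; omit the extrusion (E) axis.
Reading the render: the shape is a regular 6-sided prism (a cylinder approximated with 6 flat sides), circumscribed radius ≈ 9 mm, height ≈ 16 mm (dimensions read to the nearest mm from the axis ticks). For the g-code, the solid's height is divided into equal slices at the stated Δz and each level perimeter traced with G1 moves after a G0 lift.

; perimeter-only toolpath
G21 ; units = mm
G90 ; absolute positioning
G28 ; home
; layer 1
G0 Z5.333
G0 X18.000 Y9.000
G1 X13.500 Y16.794
G1 X4.500 Y16.794
G1 X0.000 Y9.000
G1 X4.500 Y1.206
G1 X13.500 Y1.206
G1 X18.000 Y9.000
; layer 2
G0 Z10.667
G0 X18.000 Y9.000
G1 X13.500 Y16.794
G1 X4.500 Y16.794
G1 X0.000 Y9.000
G1 X4.500 Y1.206
G1 X13.500 Y1.206
G1 X18.000 Y9.000
; layer 3
G0 Z16.000
G0 X18.000 Y9.000
G1 X13.500 Y16.794
G1 X4.500 Y16.794
G1 X0.000 Y9.000
G1 X4.500 Y1.206
G1 X13.500 Y1.206
G1 X18.000 Y9.000
M2 ; end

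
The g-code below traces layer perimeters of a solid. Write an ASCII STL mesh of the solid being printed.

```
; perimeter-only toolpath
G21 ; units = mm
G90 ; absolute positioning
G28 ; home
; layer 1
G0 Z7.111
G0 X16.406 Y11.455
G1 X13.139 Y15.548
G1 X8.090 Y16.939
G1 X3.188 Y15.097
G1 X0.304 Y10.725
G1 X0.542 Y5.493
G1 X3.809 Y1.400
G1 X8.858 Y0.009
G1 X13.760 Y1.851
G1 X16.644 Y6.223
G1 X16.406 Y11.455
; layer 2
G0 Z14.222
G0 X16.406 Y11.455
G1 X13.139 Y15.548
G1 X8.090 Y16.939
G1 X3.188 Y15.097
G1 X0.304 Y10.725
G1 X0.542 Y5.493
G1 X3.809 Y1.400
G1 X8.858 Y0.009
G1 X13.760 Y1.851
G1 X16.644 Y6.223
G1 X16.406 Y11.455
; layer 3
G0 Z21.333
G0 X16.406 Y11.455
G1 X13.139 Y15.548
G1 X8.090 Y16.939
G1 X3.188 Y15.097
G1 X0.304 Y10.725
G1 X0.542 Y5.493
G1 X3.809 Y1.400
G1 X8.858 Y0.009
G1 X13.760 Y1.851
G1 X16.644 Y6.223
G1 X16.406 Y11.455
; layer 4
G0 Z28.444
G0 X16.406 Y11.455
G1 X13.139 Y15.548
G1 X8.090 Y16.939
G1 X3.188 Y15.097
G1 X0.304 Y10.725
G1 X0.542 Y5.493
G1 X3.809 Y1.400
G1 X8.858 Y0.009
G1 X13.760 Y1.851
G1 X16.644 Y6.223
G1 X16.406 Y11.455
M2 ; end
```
solid part
  facet normal 0.0000 0.0000 -1.0000
    outer loop
      vertex 8.090 16.939 0.000
      vertex 13.139 15.548 0.000
      vertex 16.406 11.455 0.000
    endloop
  endfacet
  facet normal 0.0000 0.0000 -1.0000
    outer loop
      vertex 3.188 15.097 0.000
      vertex 8.090 16.939 0.000
      vertex 16.406 11.455 0.000
    endloop
  endfacet
  facet normal 0.0000 0.0000 -1.0000
    outer loop
      vertex 0.304 10.725 0.000
      vertex 3.188 15.097 0.000
      vertex 16.406 11.455 0.000
    endloop
  endfacet
  facet normal 0.0000 0.0000 -1.0000
    outer loop
      vertex 0.542 5.493 0.000
      vertex 0.304 10.725 0.000
      vertex 16.406 11.455 0.000
    endloop
  endfacet
  facet normal 0.0000 0.0000 -1.0000
    outer loop
      vertex 3.809 1.400 0.000
      vertex 0.542 5.493 0.000
      vertex 16.406 11.455 0.000
    endloop
  endfacet
  facet normal 0.0000 0.0000 -1.0000
    outer loop
      vertex 8.858 0.009 0.000
      vertex 3.809 1.400 0.000
      vertex 16.406 11.455 0.000
    endloop
  endfacet
  facet normal 0.0000 0.0000 -1.0000
    outer loop
      vertex 13.760 1.851 0.000
      vertex 8.858 0.009 0.000
      vertex 16.406 11.455 0.000
    endloop
  endfacet
  facet normal 0.0000 0.0000 -1.0000
    outer loop
      vertex 16.644 6.223 0.000
      vertex 13.760 1.851 0.000
      vertex 16.406 11.455 0.000
    endloop
  endfacet
  facet normal 0.0000 0.0000 1.0000
    outer loop
      vertex 16.406 11.455 28.444
      vertex 13.139 15.548 28.444
      vertex 8.090 16.939 28.444
    endloop
  endfacet
  facet normal 0.0000 0.0000 1.0000
    outer loop
      vertex 16.406 11.455 28.444
      vertex 8.090 16.939 28.444
      vertex 3.188 15.097 28.444
    endloop
  endfacet
  facet normal 0.0000 0.0000 1.0000
    outer loop
      vertex 16.406 11.455 28.444
      vertex 3.188 15.097 28.444
      vertex 0.304 10.725 28.444
    endloop
  endfacet
  facet normal 0.0000 0.0000 1.0000
    outer loop
      vertex 16.406 11.455 28.444
      vertex 0.304 10.725 28.444
      vertex 0.542 5.493 28.444
    endloop
  endfacet
  facet normal 0.0000 0.0000 1.0000
    outer loop
      vertex 16.406 11.455 28.444
      vertex 0.542 5.493 28.444
      vertex 3.809 1.400 28.444
    endloop
  endfacet
  facet normal 0.0000 0.0000 1.0000
    outer loop
      vertex 16.406 11.455 28.444
      vertex 3.809 1.400 28.444
      vertex 8.858 0.009 28.444
    endloop
  endfacet
  facet normal 0.0000 0.0000 1.0000
    outer loop
      vertex 16.406 11.455 28.444
      vertex 8.858 0.009 28.444
      vertex 13.760 1.851 28.444
    endloop
  endfacet
  facet normal 0.0000 0.0000 1.0000
    outer loop
      vertex 16.406 11.455 28.444
      vertex 13.760 1.851 28.444
      vertex 16.644 6.223 28.444
    endloop
  endfacet
  facet normal 0.7816 0.6238 0.0000
    outer loop
      vertex 16.406 11.455 0.000
      vertex 13.139 15.548 0.000
      vertex 13.139 15.548 28.444
    endloop
  endfacet
  facet normal 0.7816 0.6238 0.0000
    outer loop
      vertex 16.406 11.455 0.000
      vertex 13.139 15.548 28.444
      vertex 16.406 11.455 28.444
    endloop
  endfacet
  facet normal 0.2656 0.9641 0.0000
    outer loop
      vertex 13.139 15.548 0.000
      vertex 8.090 16.939 0.000
      vertex 8.090 16.939 28.444
    endloop
  endfacet
  facet normal 0.2656 0.9641 0.0000
    outer loop
      vertex 13.139 15.548 0.000
      vertex 8.090 16.939 28.444
      vertex 13.139 15.548 28.444
    endloop
  endfacet
  facet normal -0.3518 0.9361 0.0000
    outer loop
      vertex 8.090 16.939 0.000
      vertex 3.188 15.097 0.000
      vertex 3.188 15.097 28.444
    endloop
  endfacet
  facet normal -0.3518 0.9361 0.0000
    outer loop
      vertex 8.090 16.939 0.000
      vertex 3.188 15.097 28.444
      vertex 8.090 16.939 28.444
    endloop
  endfacet
  facet normal -0.8347 0.5506 0.0000
    outer loop
      vertex 3.188 15.097 0.000
      vertex 0.304 10.725 0.000
      vertex 0.304 10.725 28.444
    endloop
  endfacet
  facet normal -0.8347 0.5506 0.0000
    outer loop
      vertex 3.188 15.097 0.000
      vertex 0.304 10.725 28.444
      vertex 3.188 15.097 28.444
    endloop
  endfacet
  facet normal -0.9990 -0.0454 0.0000
    outer loop
      vertex 0.304 10.725 0.000
      vertex 0.542 5.493 0.000
      vertex 0.542 5.493 28.444
    endloop
  endfacet
  facet normal -0.9990 -0.0454 0.0000
    outer loop
      vertex 0.304 10.725 0.000
      vertex 0.542 5.493 28.444
      vertex 0.304 10.725 28.444
    endloop
  endfacet
  facet normal -0.7816 -0.6238 0.0000
    outer loop
      vertex 0.542 5.493 0.000
      vertex 3.809 1.400 0.000
      vertex 3.809 1.400 28.444
    endloop
  endfacet
  facet normal -0.7816 -0.6238 0.0000
    outer loop
      vertex 0.542 5.493 0.000
      vertex 3.809 1.400 28.444
      vertex 0.542 5.493 28.444
    endloop
  endfacet
  facet normal -0.2656 -0.9641 0.0000
    outer loop
      vertex 3.809 1.400 0.000
      vertex 8.858 0.009 0.000
      vertex 8.858 0.009 28.444
    endloop
  endfacet
  facet normal -0.2656 -0.9641 0.0000
    outer loop
      vertex 3.809 1.400 0.000
      vertex 8.858 0.009 28.444
      vertex 3.809 1.400 28.444
    endloop
  endfacet
  facet normal 0.3518 -0.9361 0.0000
    outer loop
      vertex 8.858 0.009 0.000
      vertex 13.760 1.851 0.000
      vertex 13.760 1.851 28.444
    endloop
  endfacet
  facet normal 0.3518 -0.9361 0.0000
    outer loop
      vertex 8.858 0.009 0.000
      vertex 13.760 1.851 28.444
      vertex 8.858 0.009 28.444
    endloop
  endfacet
  facet normal 0.8347 -0.5506 0.0000
    outer loop
      vertex 13.760 1.851 0.000
      vertex 16.644 6.223 0.000
      vertex 16.644 6.223 28.444
    endloop
  endfacet
  facet normal 0.8347 -0.5506 0.0000
    outer loop
      vertex 13.760 1.851 0.000
      vertex 16.644 6.223 28.444
      vertex 13.760 1.851 28.444
    endloop
  endfacet
  facet normal 0.9990 0.0454 0.0000
    outer loop
      vertex 16.644 6.223 0.000
      vertex 16.406 11.455 0.000
      vertex 16.406 11.455 28.444
    endloop
  endfacet
  facet normal 0.9990 0.0454 0.0000
    outer loop
      vertex 16.644 6.223 0.000
      vertex 16.406 11.455 28.444
      vertex 16.644 6.223 28.444
    endloop
  endfacet
endsolid part

The G0 Z moves step by Δz≈7.111 mm. Every layer's G1 loop is the same polygon, so the solid is a straight extrusion of it from z=0 to z≈28.4. Closing with flat bottom and top caps and triangulating gives 36 facets — a regular 10-sided prism (a cylinder approximated with 10 flat sides), circumscribed radius ≈ 8.47 mm, height ≈ 28.4 mm.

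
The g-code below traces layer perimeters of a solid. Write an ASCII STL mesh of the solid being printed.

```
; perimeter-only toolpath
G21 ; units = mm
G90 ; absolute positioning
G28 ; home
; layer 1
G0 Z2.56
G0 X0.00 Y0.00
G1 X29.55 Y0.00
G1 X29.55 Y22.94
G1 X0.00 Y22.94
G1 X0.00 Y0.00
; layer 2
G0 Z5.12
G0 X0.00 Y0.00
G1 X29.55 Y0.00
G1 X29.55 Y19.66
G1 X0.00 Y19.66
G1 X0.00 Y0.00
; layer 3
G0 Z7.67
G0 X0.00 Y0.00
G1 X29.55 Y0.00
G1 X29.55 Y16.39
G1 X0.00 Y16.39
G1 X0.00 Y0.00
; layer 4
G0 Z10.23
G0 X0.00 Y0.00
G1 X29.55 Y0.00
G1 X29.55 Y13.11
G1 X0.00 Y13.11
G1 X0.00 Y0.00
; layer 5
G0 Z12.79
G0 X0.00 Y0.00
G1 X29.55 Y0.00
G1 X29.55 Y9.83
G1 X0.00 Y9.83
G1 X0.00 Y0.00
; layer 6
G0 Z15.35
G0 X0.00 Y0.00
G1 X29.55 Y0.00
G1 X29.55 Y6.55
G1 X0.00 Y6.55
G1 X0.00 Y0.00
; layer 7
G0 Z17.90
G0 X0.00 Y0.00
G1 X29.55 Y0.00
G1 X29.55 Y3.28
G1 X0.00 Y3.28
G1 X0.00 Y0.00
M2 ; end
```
solid part
  facet normal 0.0000 0.0000 -1.0000
    outer loop
      vertex 29.55 26.22 0.00
      vertex 29.55 0.00 0.00
      vertex 0.00 0.00 0.00
    endloop
  endfacet
  facet normal 0.0000 0.0000 -1.0000
    outer loop
      vertex 0.00 26.22 0.00
      vertex 29.55 26.22 0.00
      vertex 0.00 0.00 0.00
    endloop
  endfacet
  facet normal 0.0000 -1.0000 0.0000
    outer loop
      vertex 0.00 0.00 0.00
      vertex 29.55 0.00 0.00
      vertex 29.55 0.00 20.46
    endloop
  endfacet
  facet normal 0.0000 -1.0000 0.0000
    outer loop
      vertex 0.00 0.00 0.00
      vertex 29.55 0.00 20.46
      vertex 0.00 0.00 20.46
    endloop
  endfacet
  facet normal 0.0000 0.6152 0.7884
    outer loop
      vertex 0.00 0.00 20.46
      vertex 29.55 0.00 20.46
      vertex 29.55 26.22 0.00
    endloop
  endfacet
  facet normal 0.0000 0.6152 0.7884
    outer loop
      vertex 0.00 0.00 20.46
      vertex 29.55 26.22 0.00
      vertex 0.00 26.22 0.00
    endloop
  endfacet
  facet normal -1.0000 0.0000 0.0000
    outer loop
      vertex 0.00 0.00 20.46
      vertex 0.00 26.22 0.00
      vertex 0.00 0.00 0.00
    endloop
  endfacet
  facet normal 1.0000 0.0000 0.0000
    outer loop
      vertex 29.55 0.00 0.00
      vertex 29.55 26.22 0.00
      vertex 29.55 0.00 20.46
    endloop
  endfacet
endsolid part

The G0 Z moves step by Δz≈2.56 mm. The G1 loops shrink linearly with z, so the solid tapers from its base footprint up to z≈20.5. Closing with a flat bottom cap and the tapered top and triangulating gives 8 facets — a wedge (ramp): 29.6 × 26.2 mm base, rising to 20.5 mm along the y=0 edge and sloping linearly to z=0 at y=26.2.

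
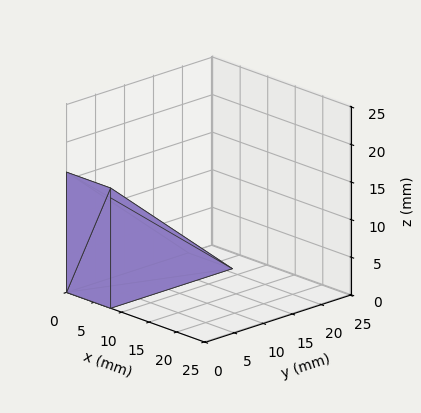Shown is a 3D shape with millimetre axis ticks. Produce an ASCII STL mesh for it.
Reading the render: the shape is a wedge (ramp): 8 × 21 mm base, rising to 16 mm along the y=0 edge and sloping linearly to z=0 at y=21 (dimensions read to the nearest mm from the axis ticks). For the STL, each face is triangulated and given an outward normal.

solid part
  facet normal 0.0000 0.0000 -1.0000
    outer loop
      vertex 8.0 21.0 0.0
      vertex 8.0 0.0 0.0
      vertex 0.0 0.0 0.0
    endloop
  endfacet
  facet normal 0.0000 0.0000 -1.0000
    outer loop
      vertex 0.0 21.0 0.0
      vertex 8.0 21.0 0.0
      vertex 0.0 0.0 0.0
    endloop
  endfacet
  facet normal 0.0000 -1.0000 0.0000
    outer loop
      vertex 0.0 0.0 0.0
      vertex 8.0 0.0 0.0
      vertex 8.0 0.0 16.0
    endloop
  endfacet
  facet normal 0.0000 -1.0000 0.0000
    outer loop
      vertex 0.0 0.0 0.0
      vertex 8.0 0.0 16.0
      vertex 0.0 0.0 16.0
    endloop
  endfacet
  facet normal 0.0000 0.6060 0.7954
    outer loop
      vertex 0.0 0.0 16.0
      vertex 8.0 0.0 16.0
      vertex 8.0 21.0 0.0
    endloop
  endfacet
  facet normal 0.0000 0.6060 0.7954
    outer loop
      vertex 0.0 0.0 16.0
      vertex 8.0 21.0 0.0
      vertex 0.0 21.0 0.0
    endloop
  endfacet
  facet normal -1.0000 0.0000 0.0000
    outer loop
      vertex 0.0 0.0 16.0
      vertex 0.0 21.0 0.0
      vertex 0.0 0.0 0.0
    endloop
  endfacet
  facet normal 1.0000 0.0000 0.0000
    outer loop
      vertex 8.0 0.0 0.0
      vertex 8.0 21.0 0.0
      vertex 8.0 0.0 16.0
    endloop
  endfacet
endsolid part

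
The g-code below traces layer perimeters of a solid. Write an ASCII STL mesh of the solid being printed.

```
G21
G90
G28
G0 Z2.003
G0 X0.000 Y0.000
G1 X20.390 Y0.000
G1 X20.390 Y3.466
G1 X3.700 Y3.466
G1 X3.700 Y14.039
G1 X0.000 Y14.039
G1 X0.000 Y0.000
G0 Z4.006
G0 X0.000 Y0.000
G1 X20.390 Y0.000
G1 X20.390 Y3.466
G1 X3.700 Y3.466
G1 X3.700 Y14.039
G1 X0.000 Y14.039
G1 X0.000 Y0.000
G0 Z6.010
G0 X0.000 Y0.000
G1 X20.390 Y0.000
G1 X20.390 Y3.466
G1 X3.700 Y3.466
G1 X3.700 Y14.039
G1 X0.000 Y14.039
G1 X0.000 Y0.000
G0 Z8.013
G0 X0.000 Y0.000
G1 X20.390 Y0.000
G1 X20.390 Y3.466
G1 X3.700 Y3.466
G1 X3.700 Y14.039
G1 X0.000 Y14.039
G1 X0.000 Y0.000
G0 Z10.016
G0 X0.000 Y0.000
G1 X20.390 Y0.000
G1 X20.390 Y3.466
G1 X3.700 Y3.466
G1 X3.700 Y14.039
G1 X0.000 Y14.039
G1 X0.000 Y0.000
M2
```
solid part
  facet normal 0.0000 0.0000 -1.0000
    outer loop
      vertex 20.390 3.466 0.000
      vertex 20.390 0.000 0.000
      vertex 0.000 0.000 0.000
    endloop
  endfacet
  facet normal 0.0000 0.0000 -1.0000
    outer loop
      vertex 3.700 3.466 0.000
      vertex 20.390 3.466 0.000
      vertex 0.000 0.000 0.000
    endloop
  endfacet
  facet normal 0.0000 0.0000 -1.0000
    outer loop
      vertex 3.700 14.039 0.000
      vertex 3.700 3.466 0.000
      vertex 0.000 0.000 0.000
    endloop
  endfacet
  facet normal 0.0000 0.0000 -1.0000
    outer loop
      vertex 0.000 14.039 0.000
      vertex 3.700 14.039 0.000
      vertex 0.000 0.000 0.000
    endloop
  endfacet
  facet normal 0.0000 0.0000 1.0000
    outer loop
      vertex 0.000 0.000 10.016
      vertex 20.390 0.000 10.016
      vertex 20.390 3.466 10.016
    endloop
  endfacet
  facet normal 0.0000 0.0000 1.0000
    outer loop
      vertex 0.000 0.000 10.016
      vertex 20.390 3.466 10.016
      vertex 3.700 3.466 10.016
    endloop
  endfacet
  facet normal 0.0000 0.0000 1.0000
    outer loop
      vertex 0.000 0.000 10.016
      vertex 3.700 3.466 10.016
      vertex 3.700 14.039 10.016
    endloop
  endfacet
  facet normal 0.0000 0.0000 1.0000
    outer loop
      vertex 0.000 0.000 10.016
      vertex 3.700 14.039 10.016
      vertex 0.000 14.039 10.016
    endloop
  endfacet
  facet normal 0.0000 -1.0000 0.0000
    outer loop
      vertex 0.000 0.000 0.000
      vertex 20.390 0.000 0.000
      vertex 20.390 0.000 10.016
    endloop
  endfacet
  facet normal 0.0000 -1.0000 0.0000
    outer loop
      vertex 0.000 0.000 0.000
      vertex 20.390 0.000 10.016
      vertex 0.000 0.000 10.016
    endloop
  endfacet
  facet normal 1.0000 0.0000 0.0000
    outer loop
      vertex 20.390 0.000 0.000
      vertex 20.390 3.466 0.000
      vertex 20.390 3.466 10.016
    endloop
  endfacet
  facet normal 1.0000 0.0000 0.0000
    outer loop
      vertex 20.390 0.000 0.000
      vertex 20.390 3.466 10.016
      vertex 20.390 0.000 10.016
    endloop
  endfacet
  facet normal 0.0000 1.0000 0.0000
    outer loop
      vertex 20.390 3.466 0.000
      vertex 3.700 3.466 0.000
      vertex 3.700 3.466 10.016
    endloop
  endfacet
  facet normal 0.0000 1.0000 0.0000
    outer loop
      vertex 20.390 3.466 0.000
      vertex 3.700 3.466 10.016
      vertex 20.390 3.466 10.016
    endloop
  endfacet
  facet normal 1.0000 0.0000 0.0000
    outer loop
      vertex 3.700 3.466 0.000
      vertex 3.700 14.039 0.000
      vertex 3.700 14.039 10.016
    endloop
  endfacet
  facet normal 1.0000 0.0000 0.0000
    outer loop
      vertex 3.700 3.466 0.000
      vertex 3.700 14.039 10.016
      vertex 3.700 3.466 10.016
    endloop
  endfacet
  facet normal 0.0000 1.0000 0.0000
    outer loop
      vertex 3.700 14.039 0.000
      vertex 0.000 14.039 0.000
      vertex 0.000 14.039 10.016
    endloop
  endfacet
  facet normal 0.0000 1.0000 0.0000
    outer loop
      vertex 3.700 14.039 0.000
      vertex 0.000 14.039 10.016
      vertex 3.700 14.039 10.016
    endloop
  endfacet
  facet normal -1.0000 0.0000 0.0000
    outer loop
      vertex 0.000 14.039 0.000
      vertex 0.000 0.000 0.000
      vertex 0.000 0.000 10.016
    endloop
  endfacet
  facet normal -1.0000 0.0000 0.0000
    outer loop
      vertex 0.000 14.039 0.000
      vertex 0.000 0.000 10.016
      vertex 0.000 14.039 10.016
    endloop
  endfacet
endsolid part

The G0 Z moves step by Δz≈2.003 mm. Every layer's G1 loop is the same polygon, so the solid is a straight extrusion of it from z=0 to z≈10. Closing with flat bottom and top caps and triangulating gives 20 facets — an L-shaped prism: outer 20.4 × 14 mm, arm thicknesses ≈ 3.47 mm (horizontal) and 3.7 mm (vertical), extruded 10 mm in z.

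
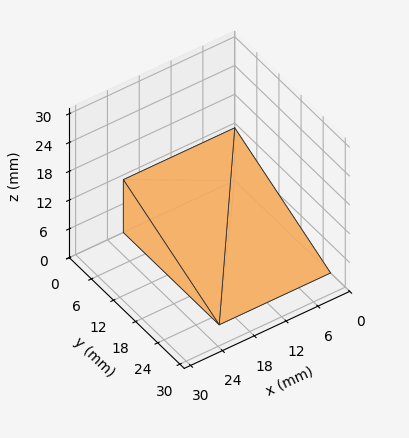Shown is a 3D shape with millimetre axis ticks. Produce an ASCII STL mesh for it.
Reading the render: the shape is a wedge (ramp): 21 × 26 mm base, rising to 11 mm along the y=0 edge and sloping linearly to z=0 at y=26 (dimensions read to the nearest mm from the axis ticks). For the STL, each face is triangulated and given an outward normal.

solid part
  facet normal 0.0000 0.0000 -1.0000
    outer loop
      vertex 21.0 26.0 0.0
      vertex 21.0 0.0 0.0
      vertex 0.0 0.0 0.0
    endloop
  endfacet
  facet normal 0.0000 0.0000 -1.0000
    outer loop
      vertex 0.0 26.0 0.0
      vertex 21.0 26.0 0.0
      vertex 0.0 0.0 0.0
    endloop
  endfacet
  facet normal 0.0000 -1.0000 0.0000
    outer loop
      vertex 0.0 0.0 0.0
      vertex 21.0 0.0 0.0
      vertex 21.0 0.0 11.0
    endloop
  endfacet
  facet normal 0.0000 -1.0000 0.0000
    outer loop
      vertex 0.0 0.0 0.0
      vertex 21.0 0.0 11.0
      vertex 0.0 0.0 11.0
    endloop
  endfacet
  facet normal 0.0000 0.3896 0.9210
    outer loop
      vertex 0.0 0.0 11.0
      vertex 21.0 0.0 11.0
      vertex 21.0 26.0 0.0
    endloop
  endfacet
  facet normal 0.0000 0.3896 0.9210
    outer loop
      vertex 0.0 0.0 11.0
      vertex 21.0 26.0 0.0
      vertex 0.0 26.0 0.0
    endloop
  endfacet
  facet normal -1.0000 0.0000 0.0000
    outer loop
      vertex 0.0 0.0 11.0
      vertex 0.0 26.0 0.0
      vertex 0.0 0.0 0.0
    endloop
  endfacet
  facet normal 1.0000 0.0000 0.0000
    outer loop
      vertex 21.0 0.0 0.0
      vertex 21.0 26.0 0.0
      vertex 21.0 0.0 11.0
    endloop
  endfacet
endsolid part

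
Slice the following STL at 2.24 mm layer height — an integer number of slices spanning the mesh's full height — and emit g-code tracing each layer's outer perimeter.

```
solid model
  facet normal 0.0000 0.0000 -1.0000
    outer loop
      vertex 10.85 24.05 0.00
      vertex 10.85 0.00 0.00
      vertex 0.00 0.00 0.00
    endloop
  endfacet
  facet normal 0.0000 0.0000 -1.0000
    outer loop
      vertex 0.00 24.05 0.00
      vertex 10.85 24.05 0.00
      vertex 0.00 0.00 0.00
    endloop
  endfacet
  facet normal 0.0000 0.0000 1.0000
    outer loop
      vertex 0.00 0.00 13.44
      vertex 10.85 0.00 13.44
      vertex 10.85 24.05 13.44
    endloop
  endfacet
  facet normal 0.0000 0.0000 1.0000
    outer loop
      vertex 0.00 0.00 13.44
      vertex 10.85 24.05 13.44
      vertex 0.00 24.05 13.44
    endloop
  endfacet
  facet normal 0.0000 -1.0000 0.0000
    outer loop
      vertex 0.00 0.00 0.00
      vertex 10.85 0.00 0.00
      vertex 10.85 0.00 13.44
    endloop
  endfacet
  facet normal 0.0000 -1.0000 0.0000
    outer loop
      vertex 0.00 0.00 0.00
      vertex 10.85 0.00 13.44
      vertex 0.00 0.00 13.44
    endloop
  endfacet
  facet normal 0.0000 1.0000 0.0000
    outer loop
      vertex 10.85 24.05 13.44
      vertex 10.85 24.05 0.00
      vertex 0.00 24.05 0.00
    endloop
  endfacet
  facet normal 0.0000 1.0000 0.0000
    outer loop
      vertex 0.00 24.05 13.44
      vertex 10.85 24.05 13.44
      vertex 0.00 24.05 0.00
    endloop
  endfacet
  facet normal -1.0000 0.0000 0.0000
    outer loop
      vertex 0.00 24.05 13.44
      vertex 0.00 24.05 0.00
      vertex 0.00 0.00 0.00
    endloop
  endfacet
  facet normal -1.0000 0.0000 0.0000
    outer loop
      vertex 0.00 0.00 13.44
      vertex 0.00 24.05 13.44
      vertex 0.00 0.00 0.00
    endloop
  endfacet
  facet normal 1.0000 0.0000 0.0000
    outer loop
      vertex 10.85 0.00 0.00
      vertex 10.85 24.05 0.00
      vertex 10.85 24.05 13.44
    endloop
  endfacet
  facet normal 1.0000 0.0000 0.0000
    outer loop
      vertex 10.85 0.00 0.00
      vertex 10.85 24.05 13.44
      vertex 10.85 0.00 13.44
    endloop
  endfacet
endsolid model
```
; perimeter-only toolpath
G21 ; units = mm
G90 ; absolute positioning
G28 ; home
; layer 1
G0 Z2.24
G0 X0.00 Y0.00
G1 X10.85 Y0.00
G1 X10.85 Y24.05
G1 X0.00 Y24.05
G1 X0.00 Y0.00
; layer 2
G0 Z4.48
G0 X0.00 Y0.00
G1 X10.85 Y0.00
G1 X10.85 Y24.05
G1 X0.00 Y24.05
G1 X0.00 Y0.00
; layer 3
G0 Z6.72
G0 X0.00 Y0.00
G1 X10.85 Y0.00
G1 X10.85 Y24.05
G1 X0.00 Y24.05
G1 X0.00 Y0.00
; layer 4
G0 Z8.96
G0 X0.00 Y0.00
G1 X10.85 Y0.00
G1 X10.85 Y24.05
G1 X0.00 Y24.05
G1 X0.00 Y0.00
; layer 5
G0 Z11.20
G0 X0.00 Y0.00
G1 X10.85 Y0.00
G1 X10.85 Y24.05
G1 X0.00 Y24.05
G1 X0.00 Y0.00
; layer 6
G0 Z13.44
G0 X0.00 Y0.00
G1 X10.85 Y0.00
G1 X10.85 Y24.05
G1 X0.00 Y24.05
G1 X0.00 Y0.00
M2 ; end

The solid is a rectangular box, roughly 10.8 × 24.1 mm footprint and 13.4 mm tall. Slicing at Δz = 2.24 mm — 6 equal slices spanning the solid's height, so layer i sits at z = i·h/6 — gives 6 non-empty perimeters. Each is a 4-segment closed polygon; G0 lifts to the layer z and rapids to the start vertex, then G1 traces the edges.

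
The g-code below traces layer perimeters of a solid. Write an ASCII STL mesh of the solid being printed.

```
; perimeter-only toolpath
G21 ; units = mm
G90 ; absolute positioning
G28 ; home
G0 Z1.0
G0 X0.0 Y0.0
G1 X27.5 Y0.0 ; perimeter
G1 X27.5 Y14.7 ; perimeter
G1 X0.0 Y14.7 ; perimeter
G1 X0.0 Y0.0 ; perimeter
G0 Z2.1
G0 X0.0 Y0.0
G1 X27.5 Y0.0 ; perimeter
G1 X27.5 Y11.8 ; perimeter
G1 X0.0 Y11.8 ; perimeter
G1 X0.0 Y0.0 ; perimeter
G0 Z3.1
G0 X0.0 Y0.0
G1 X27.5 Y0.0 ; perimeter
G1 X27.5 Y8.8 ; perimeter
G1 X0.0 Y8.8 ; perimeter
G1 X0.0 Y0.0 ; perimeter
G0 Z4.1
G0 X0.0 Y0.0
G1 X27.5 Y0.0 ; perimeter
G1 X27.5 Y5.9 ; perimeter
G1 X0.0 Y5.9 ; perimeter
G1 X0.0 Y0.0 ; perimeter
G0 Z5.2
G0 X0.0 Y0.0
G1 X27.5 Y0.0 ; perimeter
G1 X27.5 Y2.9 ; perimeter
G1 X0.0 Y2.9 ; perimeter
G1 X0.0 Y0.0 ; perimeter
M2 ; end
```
solid part
  facet normal 0.0000 0.0000 -1.0000
    outer loop
      vertex 27.5 17.7 0.0
      vertex 27.5 0.0 0.0
      vertex 0.0 0.0 0.0
    endloop
  endfacet
  facet normal 0.0000 0.0000 -1.0000
    outer loop
      vertex 0.0 17.7 0.0
      vertex 27.5 17.7 0.0
      vertex 0.0 0.0 0.0
    endloop
  endfacet
  facet normal 0.0000 -1.0000 0.0000
    outer loop
      vertex 0.0 0.0 0.0
      vertex 27.5 0.0 0.0
      vertex 27.5 0.0 6.2
    endloop
  endfacet
  facet normal 0.0000 -1.0000 0.0000
    outer loop
      vertex 0.0 0.0 0.0
      vertex 27.5 0.0 6.2
      vertex 0.0 0.0 6.2
    endloop
  endfacet
  facet normal 0.0000 0.3306 0.9438
    outer loop
      vertex 0.0 0.0 6.2
      vertex 27.5 0.0 6.2
      vertex 27.5 17.7 0.0
    endloop
  endfacet
  facet normal 0.0000 0.3306 0.9438
    outer loop
      vertex 0.0 0.0 6.2
      vertex 27.5 17.7 0.0
      vertex 0.0 17.7 0.0
    endloop
  endfacet
  facet normal -1.0000 0.0000 0.0000
    outer loop
      vertex 0.0 0.0 6.2
      vertex 0.0 17.7 0.0
      vertex 0.0 0.0 0.0
    endloop
  endfacet
  facet normal 1.0000 0.0000 0.0000
    outer loop
      vertex 27.5 0.0 0.0
      vertex 27.5 17.7 0.0
      vertex 27.5 0.0 6.2
    endloop
  endfacet
endsolid part

The G0 Z moves step by Δz≈1.0 mm. The G1 loops shrink linearly with z, so the solid tapers from its base footprint up to z≈6.2. Closing with a flat bottom cap and the tapered top and triangulating gives 8 facets — a wedge (ramp): 27.5 × 17.7 mm base, rising to 6.2 mm along the y=0 edge and sloping linearly to z=0 at y=17.7.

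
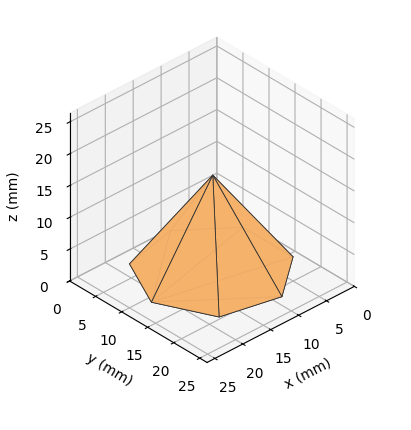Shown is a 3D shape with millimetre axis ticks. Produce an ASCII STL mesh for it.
Reading the render: the shape is a regular 7-sided pyramid, base circumscribed radius ≈ 11 mm, apex at z ≈ 15 mm (dimensions read to the nearest mm from the axis ticks). For the STL, each face is triangulated and given an outward normal.

solid part
  facet normal 0.0000 0.0000 -1.0000
    outer loop
      vertex 8.6 21.7 0.0
      vertex 17.9 19.6 0.0
      vertex 22.0 11.0 0.0
    endloop
  endfacet
  facet normal 0.0000 0.0000 -1.0000
    outer loop
      vertex 1.1 15.8 0.0
      vertex 8.6 21.7 0.0
      vertex 22.0 11.0 0.0
    endloop
  endfacet
  facet normal 0.0000 0.0000 -1.0000
    outer loop
      vertex 1.1 6.2 0.0
      vertex 1.1 15.8 0.0
      vertex 22.0 11.0 0.0
    endloop
  endfacet
  facet normal 0.0000 0.0000 -1.0000
    outer loop
      vertex 8.6 0.3 0.0
      vertex 1.1 6.2 0.0
      vertex 22.0 11.0 0.0
    endloop
  endfacet
  facet normal 0.0000 0.0000 -1.0000
    outer loop
      vertex 17.9 2.4 0.0
      vertex 8.6 0.3 0.0
      vertex 22.0 11.0 0.0
    endloop
  endfacet
  facet normal 0.7527 0.3588 0.5520
    outer loop
      vertex 22.0 11.0 0.0
      vertex 17.9 19.6 0.0
      vertex 11.0 11.0 15.0
    endloop
  endfacet
  facet normal 0.1838 0.8139 0.5512
    outer loop
      vertex 17.9 19.6 0.0
      vertex 8.6 21.7 0.0
      vertex 11.0 11.0 15.0
    endloop
  endfacet
  facet normal -0.5161 0.6561 0.5506
    outer loop
      vertex 8.6 21.7 0.0
      vertex 1.1 15.8 0.0
      vertex 11.0 11.0 15.0
    endloop
  endfacet
  facet normal -0.8346 0.0000 0.5508
    outer loop
      vertex 1.1 15.8 0.0
      vertex 1.1 6.2 0.0
      vertex 11.0 11.0 15.0
    endloop
  endfacet
  facet normal -0.5161 -0.6561 0.5506
    outer loop
      vertex 1.1 6.2 0.0
      vertex 8.6 0.3 0.0
      vertex 11.0 11.0 15.0
    endloop
  endfacet
  facet normal 0.1838 -0.8139 0.5512
    outer loop
      vertex 8.6 0.3 0.0
      vertex 17.9 2.4 0.0
      vertex 11.0 11.0 15.0
    endloop
  endfacet
  facet normal 0.7527 -0.3588 0.5520
    outer loop
      vertex 17.9 2.4 0.0
      vertex 22.0 11.0 0.0
      vertex 11.0 11.0 15.0
    endloop
  endfacet
endsolid part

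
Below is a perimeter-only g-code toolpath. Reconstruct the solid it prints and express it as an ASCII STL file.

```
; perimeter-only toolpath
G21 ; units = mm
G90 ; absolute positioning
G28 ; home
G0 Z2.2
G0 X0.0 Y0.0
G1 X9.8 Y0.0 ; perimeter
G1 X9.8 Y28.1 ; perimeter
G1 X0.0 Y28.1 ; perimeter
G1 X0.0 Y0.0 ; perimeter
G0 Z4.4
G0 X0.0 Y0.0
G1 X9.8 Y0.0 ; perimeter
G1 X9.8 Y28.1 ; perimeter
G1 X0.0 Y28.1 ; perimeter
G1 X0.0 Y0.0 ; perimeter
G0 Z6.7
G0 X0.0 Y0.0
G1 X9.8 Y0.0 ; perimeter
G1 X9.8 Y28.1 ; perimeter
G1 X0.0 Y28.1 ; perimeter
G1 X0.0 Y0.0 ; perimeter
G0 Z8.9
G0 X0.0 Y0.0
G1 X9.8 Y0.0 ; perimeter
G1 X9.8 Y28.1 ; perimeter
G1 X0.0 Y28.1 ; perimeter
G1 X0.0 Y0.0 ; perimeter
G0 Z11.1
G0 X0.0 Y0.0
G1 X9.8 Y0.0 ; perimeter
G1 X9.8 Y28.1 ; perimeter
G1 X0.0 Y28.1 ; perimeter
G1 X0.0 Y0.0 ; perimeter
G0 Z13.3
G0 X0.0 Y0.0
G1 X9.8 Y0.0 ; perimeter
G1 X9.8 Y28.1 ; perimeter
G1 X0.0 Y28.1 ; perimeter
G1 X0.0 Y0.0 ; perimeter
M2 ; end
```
solid part
  facet normal 0.0000 0.0000 -1.0000
    outer loop
      vertex 9.8 28.1 0.0
      vertex 9.8 0.0 0.0
      vertex 0.0 0.0 0.0
    endloop
  endfacet
  facet normal 0.0000 0.0000 -1.0000
    outer loop
      vertex 0.0 28.1 0.0
      vertex 9.8 28.1 0.0
      vertex 0.0 0.0 0.0
    endloop
  endfacet
  facet normal 0.0000 0.0000 1.0000
    outer loop
      vertex 0.0 0.0 13.3
      vertex 9.8 0.0 13.3
      vertex 9.8 28.1 13.3
    endloop
  endfacet
  facet normal 0.0000 0.0000 1.0000
    outer loop
      vertex 0.0 0.0 13.3
      vertex 9.8 28.1 13.3
      vertex 0.0 28.1 13.3
    endloop
  endfacet
  facet normal 0.0000 -1.0000 0.0000
    outer loop
      vertex 0.0 0.0 0.0
      vertex 9.8 0.0 0.0
      vertex 9.8 0.0 13.3
    endloop
  endfacet
  facet normal 0.0000 -1.0000 0.0000
    outer loop
      vertex 0.0 0.0 0.0
      vertex 9.8 0.0 13.3
      vertex 0.0 0.0 13.3
    endloop
  endfacet
  facet normal 0.0000 1.0000 0.0000
    outer loop
      vertex 9.8 28.1 13.3
      vertex 9.8 28.1 0.0
      vertex 0.0 28.1 0.0
    endloop
  endfacet
  facet normal 0.0000 1.0000 0.0000
    outer loop
      vertex 0.0 28.1 13.3
      vertex 9.8 28.1 13.3
      vertex 0.0 28.1 0.0
    endloop
  endfacet
  facet normal -1.0000 0.0000 0.0000
    outer loop
      vertex 0.0 28.1 13.3
      vertex 0.0 28.1 0.0
      vertex 0.0 0.0 0.0
    endloop
  endfacet
  facet normal -1.0000 0.0000 0.0000
    outer loop
      vertex 0.0 0.0 13.3
      vertex 0.0 28.1 13.3
      vertex 0.0 0.0 0.0
    endloop
  endfacet
  facet normal 1.0000 0.0000 0.0000
    outer loop
      vertex 9.8 0.0 0.0
      vertex 9.8 28.1 0.0
      vertex 9.8 28.1 13.3
    endloop
  endfacet
  facet normal 1.0000 0.0000 0.0000
    outer loop
      vertex 9.8 0.0 0.0
      vertex 9.8 28.1 13.3
      vertex 9.8 0.0 13.3
    endloop
  endfacet
endsolid part

The G0 Z moves step by Δz≈2.2 mm. Every layer's G1 loop is the same polygon, so the solid is a straight extrusion of it from z=0 to z≈13.3. Closing with flat bottom and top caps and triangulating gives 12 facets — a rectangular box, roughly 9.8 × 28.1 mm footprint and 13.3 mm tall.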